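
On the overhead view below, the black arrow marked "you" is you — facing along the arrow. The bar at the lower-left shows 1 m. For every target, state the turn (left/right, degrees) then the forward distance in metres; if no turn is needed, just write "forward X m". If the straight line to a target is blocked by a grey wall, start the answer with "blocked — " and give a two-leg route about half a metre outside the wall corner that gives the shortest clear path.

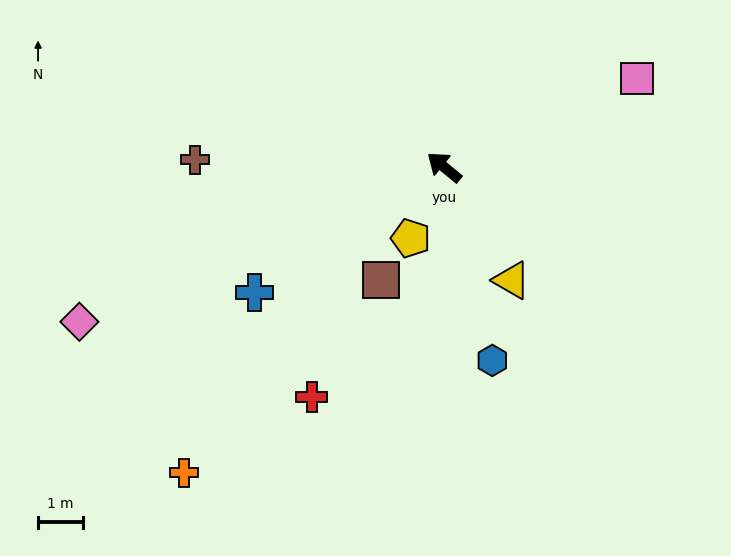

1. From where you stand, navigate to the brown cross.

turn left 38°, forward 5.5 m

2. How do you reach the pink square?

turn right 116°, forward 4.7 m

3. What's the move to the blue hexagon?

turn left 143°, forward 4.4 m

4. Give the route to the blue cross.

turn left 73°, forward 5.0 m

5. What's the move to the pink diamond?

turn left 62°, forward 8.8 m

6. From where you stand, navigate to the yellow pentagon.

turn left 104°, forward 1.7 m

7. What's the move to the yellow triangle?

turn left 160°, forward 2.9 m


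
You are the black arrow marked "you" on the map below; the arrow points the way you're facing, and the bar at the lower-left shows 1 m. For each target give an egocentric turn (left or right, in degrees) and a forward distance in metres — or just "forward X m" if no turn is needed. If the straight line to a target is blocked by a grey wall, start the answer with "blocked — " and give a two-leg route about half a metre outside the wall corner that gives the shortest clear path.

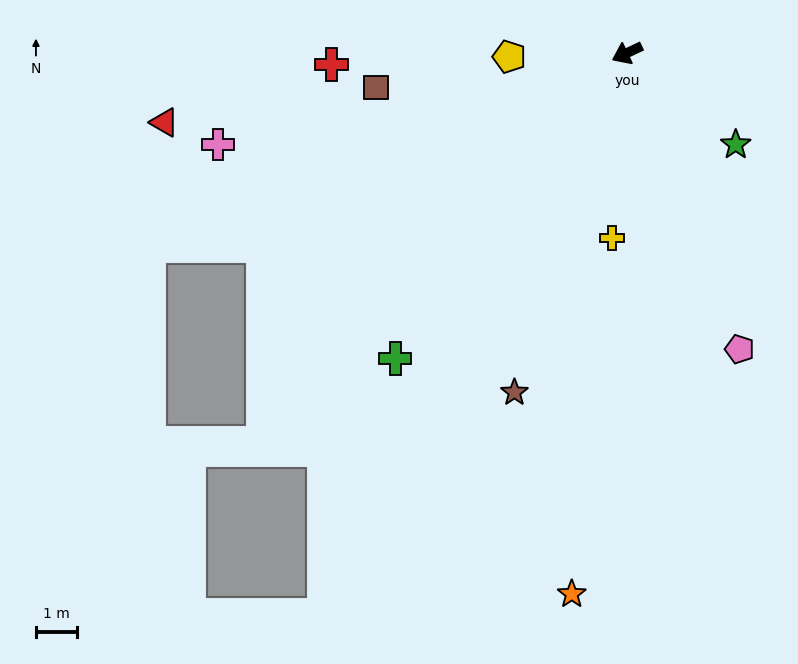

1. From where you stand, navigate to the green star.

turn left 114°, forward 3.4 m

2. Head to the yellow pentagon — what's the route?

turn right 24°, forward 2.8 m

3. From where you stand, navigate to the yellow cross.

turn left 60°, forward 4.5 m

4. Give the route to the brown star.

turn left 46°, forward 8.6 m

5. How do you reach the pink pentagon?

turn left 85°, forward 7.6 m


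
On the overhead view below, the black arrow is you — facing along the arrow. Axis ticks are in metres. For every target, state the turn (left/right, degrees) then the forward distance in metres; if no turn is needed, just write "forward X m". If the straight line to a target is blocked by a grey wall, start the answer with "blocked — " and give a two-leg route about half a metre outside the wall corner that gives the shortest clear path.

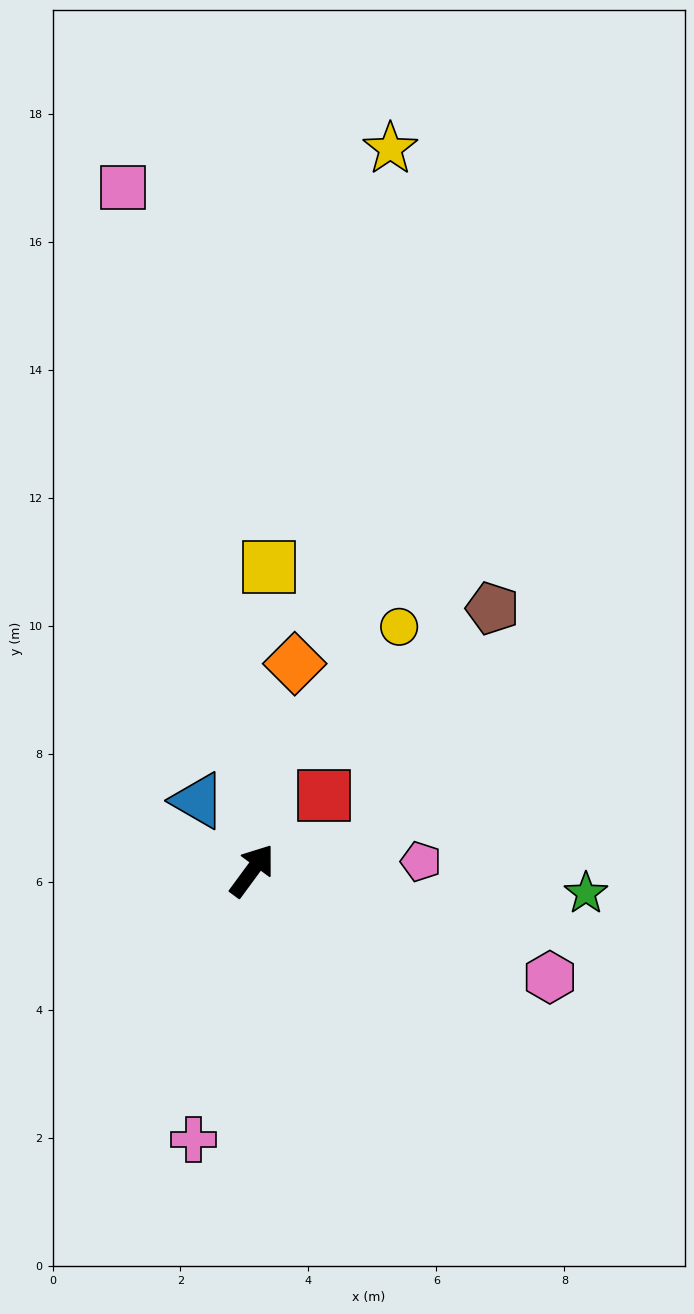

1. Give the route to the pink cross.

turn right 156°, forward 4.3 m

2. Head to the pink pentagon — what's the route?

turn right 51°, forward 2.6 m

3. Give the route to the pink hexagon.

turn right 73°, forward 4.9 m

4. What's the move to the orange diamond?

turn left 25°, forward 3.3 m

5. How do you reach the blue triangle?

turn left 74°, forward 1.4 m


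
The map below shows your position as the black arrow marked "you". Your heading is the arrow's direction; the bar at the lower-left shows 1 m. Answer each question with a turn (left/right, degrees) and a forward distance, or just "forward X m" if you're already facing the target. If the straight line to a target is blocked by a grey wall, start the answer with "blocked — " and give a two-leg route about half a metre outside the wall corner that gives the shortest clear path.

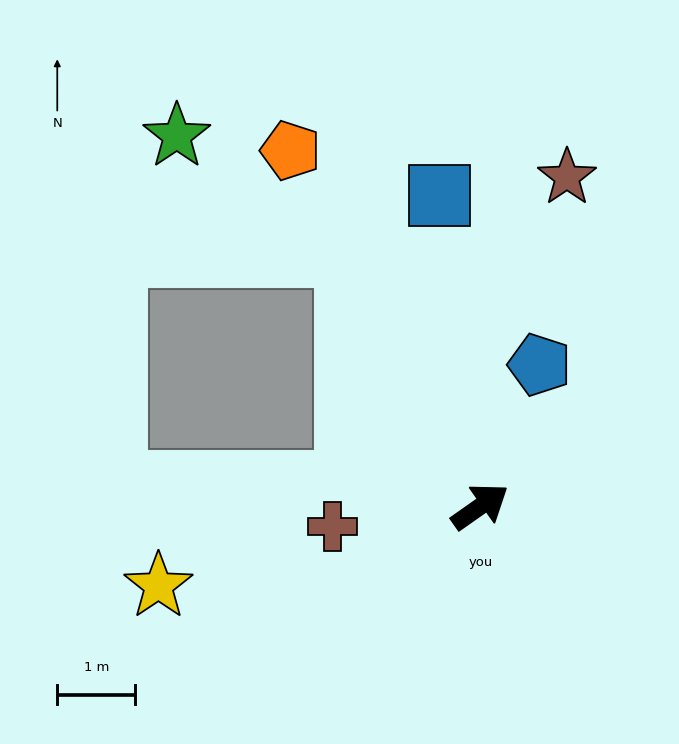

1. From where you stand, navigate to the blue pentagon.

turn left 32°, forward 2.0 m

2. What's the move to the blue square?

turn left 62°, forward 4.0 m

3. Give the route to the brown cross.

turn left 153°, forward 1.9 m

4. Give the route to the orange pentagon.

turn left 83°, forward 5.2 m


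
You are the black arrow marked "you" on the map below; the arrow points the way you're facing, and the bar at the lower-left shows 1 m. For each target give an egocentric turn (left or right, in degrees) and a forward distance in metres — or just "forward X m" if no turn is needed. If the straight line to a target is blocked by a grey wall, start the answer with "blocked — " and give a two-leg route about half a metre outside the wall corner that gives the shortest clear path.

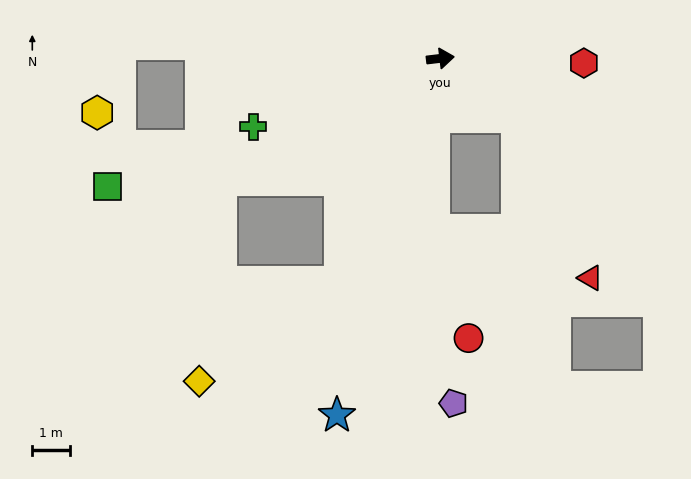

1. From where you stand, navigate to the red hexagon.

turn right 9°, forward 3.8 m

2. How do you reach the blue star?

turn right 113°, forward 10.0 m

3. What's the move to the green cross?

turn right 167°, forward 5.3 m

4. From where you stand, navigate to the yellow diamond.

blocked — turn right 121°, forward 6.6 m, then turn right 31°, forward 4.6 m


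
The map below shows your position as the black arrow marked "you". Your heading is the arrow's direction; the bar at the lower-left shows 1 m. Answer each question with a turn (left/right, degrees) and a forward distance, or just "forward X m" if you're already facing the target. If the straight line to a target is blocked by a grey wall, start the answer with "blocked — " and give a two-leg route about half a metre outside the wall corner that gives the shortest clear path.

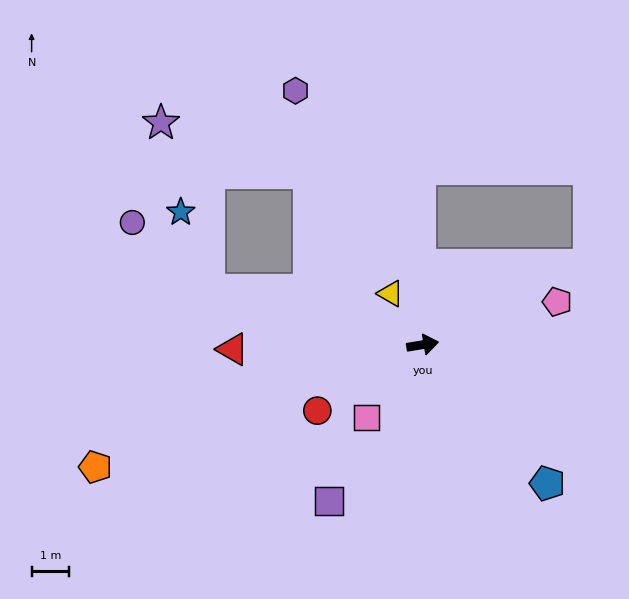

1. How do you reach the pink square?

turn right 137°, forward 2.4 m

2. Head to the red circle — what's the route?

turn right 157°, forward 3.3 m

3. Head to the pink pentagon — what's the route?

turn left 8°, forward 3.7 m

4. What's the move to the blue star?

blocked — turn left 156°, forward 5.8 m, then turn right 55°, forward 2.2 m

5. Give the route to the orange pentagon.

turn right 169°, forward 9.2 m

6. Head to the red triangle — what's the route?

turn left 172°, forward 5.0 m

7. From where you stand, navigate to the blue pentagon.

turn right 58°, forward 4.9 m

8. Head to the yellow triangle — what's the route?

turn left 113°, forward 1.6 m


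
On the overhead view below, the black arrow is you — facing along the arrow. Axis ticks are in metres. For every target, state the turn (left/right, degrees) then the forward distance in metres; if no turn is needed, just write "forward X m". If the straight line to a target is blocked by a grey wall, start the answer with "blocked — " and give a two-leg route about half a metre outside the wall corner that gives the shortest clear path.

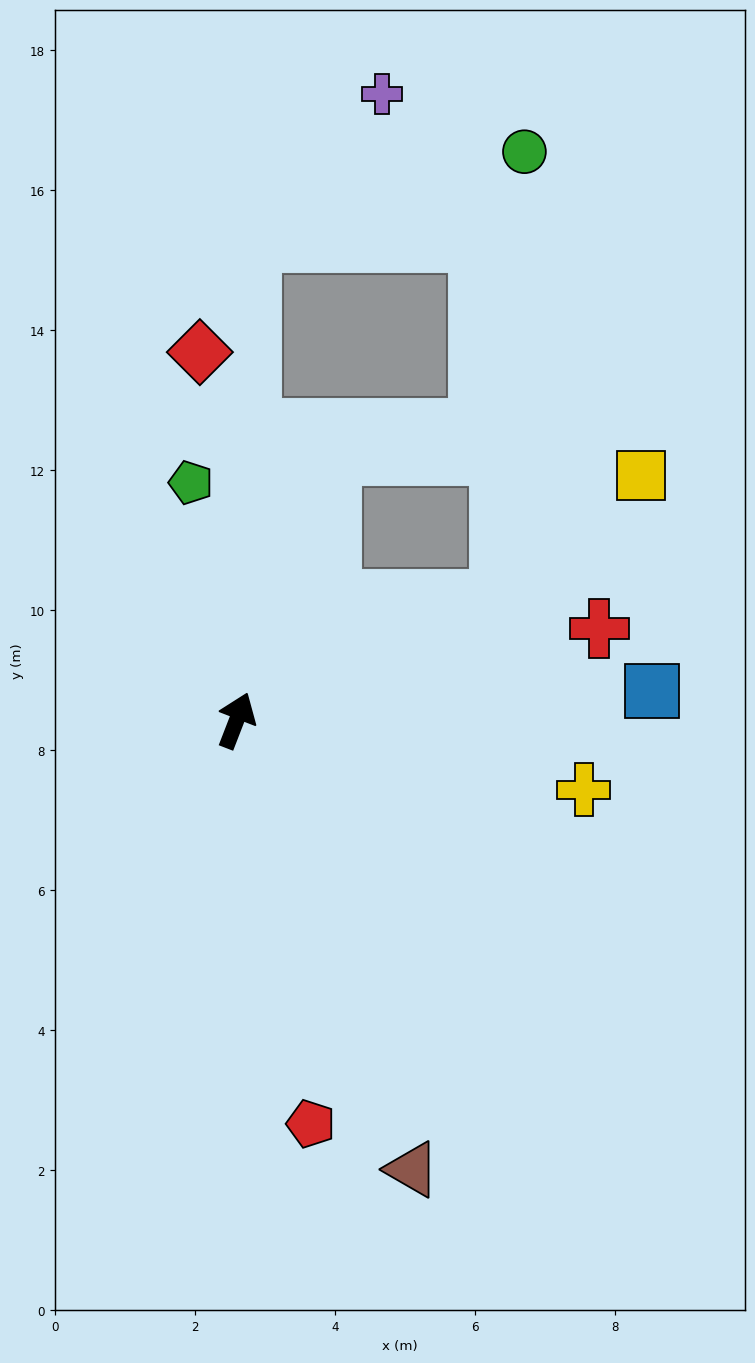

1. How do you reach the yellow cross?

turn right 80°, forward 5.1 m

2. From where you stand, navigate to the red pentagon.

turn right 148°, forward 5.9 m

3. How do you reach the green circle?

blocked — turn left 19°, forward 6.8 m, then turn right 69°, forward 4.1 m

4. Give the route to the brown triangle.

turn right 137°, forward 6.9 m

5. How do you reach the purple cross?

blocked — turn left 19°, forward 6.8 m, then turn right 39°, forward 2.8 m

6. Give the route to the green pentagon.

turn left 32°, forward 3.5 m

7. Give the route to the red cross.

turn right 55°, forward 5.3 m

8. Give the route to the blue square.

turn right 65°, forward 6.0 m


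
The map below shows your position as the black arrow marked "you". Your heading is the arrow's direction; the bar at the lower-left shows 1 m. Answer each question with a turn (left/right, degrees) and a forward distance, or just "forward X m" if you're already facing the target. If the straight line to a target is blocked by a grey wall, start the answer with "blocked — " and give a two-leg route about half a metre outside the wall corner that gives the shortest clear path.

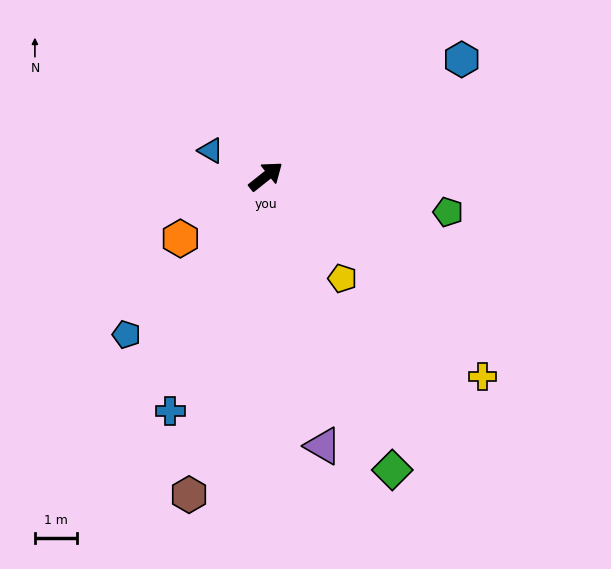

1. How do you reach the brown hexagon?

turn right 142°, forward 7.9 m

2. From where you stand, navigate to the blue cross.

turn right 151°, forward 6.1 m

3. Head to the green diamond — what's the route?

turn right 105°, forward 7.7 m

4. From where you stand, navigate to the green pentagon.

turn right 50°, forward 4.5 m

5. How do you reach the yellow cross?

turn right 81°, forward 7.1 m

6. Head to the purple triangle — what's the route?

turn right 117°, forward 6.6 m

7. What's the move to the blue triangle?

turn left 116°, forward 1.5 m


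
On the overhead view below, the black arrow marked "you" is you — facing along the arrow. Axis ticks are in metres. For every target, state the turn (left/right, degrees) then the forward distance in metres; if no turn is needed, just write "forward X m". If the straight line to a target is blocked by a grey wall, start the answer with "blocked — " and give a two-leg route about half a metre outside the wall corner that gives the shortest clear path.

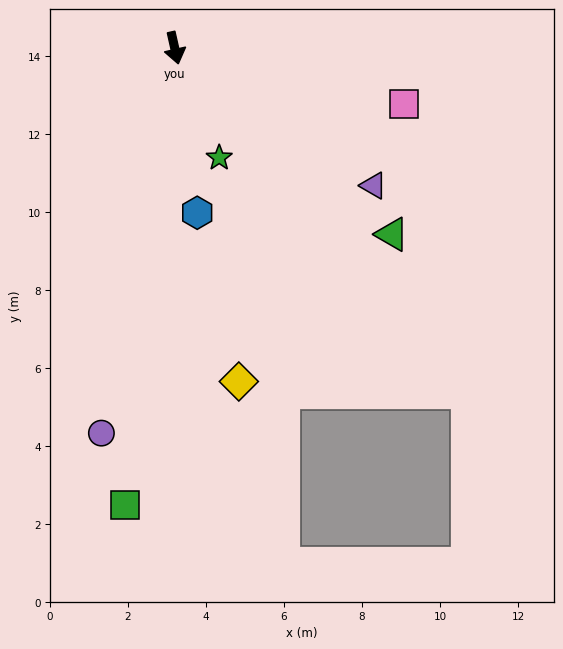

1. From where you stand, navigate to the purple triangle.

turn left 43°, forward 6.2 m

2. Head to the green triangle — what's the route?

turn left 37°, forward 7.3 m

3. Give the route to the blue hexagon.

turn right 5°, forward 4.3 m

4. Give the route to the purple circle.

turn right 23°, forward 10.1 m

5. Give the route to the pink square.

turn left 64°, forward 6.0 m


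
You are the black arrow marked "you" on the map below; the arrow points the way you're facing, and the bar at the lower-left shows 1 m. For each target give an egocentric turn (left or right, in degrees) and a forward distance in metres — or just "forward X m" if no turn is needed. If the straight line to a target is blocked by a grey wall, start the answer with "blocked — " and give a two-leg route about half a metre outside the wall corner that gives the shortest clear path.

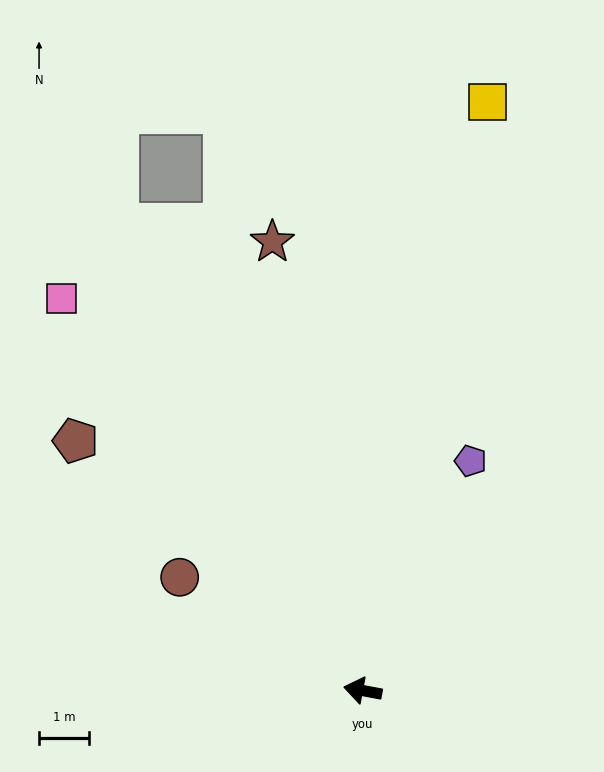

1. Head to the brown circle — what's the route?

turn right 21°, forward 4.3 m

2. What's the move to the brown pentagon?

turn right 30°, forward 7.7 m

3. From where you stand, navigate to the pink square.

turn right 42°, forward 10.0 m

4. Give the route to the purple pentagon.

turn right 105°, forward 5.1 m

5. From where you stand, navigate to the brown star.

turn right 68°, forward 9.2 m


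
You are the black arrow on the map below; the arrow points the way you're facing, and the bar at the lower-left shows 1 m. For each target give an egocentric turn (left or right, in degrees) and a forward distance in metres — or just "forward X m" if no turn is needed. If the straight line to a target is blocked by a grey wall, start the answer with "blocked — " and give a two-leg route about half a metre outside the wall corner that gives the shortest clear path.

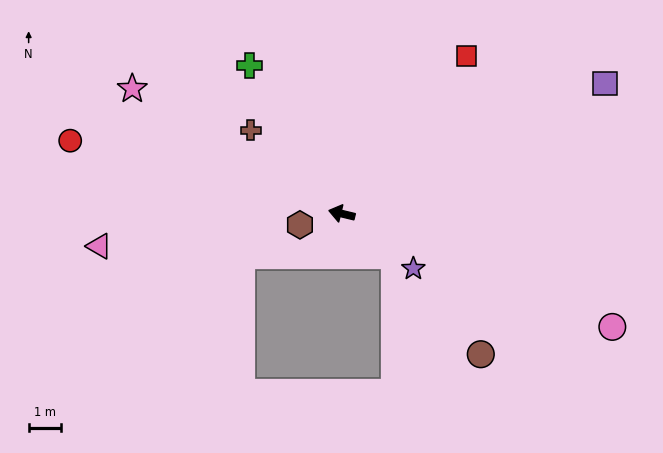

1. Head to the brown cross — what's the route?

turn right 29°, forward 3.8 m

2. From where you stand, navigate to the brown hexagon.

turn left 29°, forward 1.3 m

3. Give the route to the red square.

turn right 115°, forward 6.2 m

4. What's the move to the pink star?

turn right 17°, forward 7.5 m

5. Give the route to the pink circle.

turn left 171°, forward 9.1 m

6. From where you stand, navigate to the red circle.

forward 8.7 m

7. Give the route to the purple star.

turn left 156°, forward 2.8 m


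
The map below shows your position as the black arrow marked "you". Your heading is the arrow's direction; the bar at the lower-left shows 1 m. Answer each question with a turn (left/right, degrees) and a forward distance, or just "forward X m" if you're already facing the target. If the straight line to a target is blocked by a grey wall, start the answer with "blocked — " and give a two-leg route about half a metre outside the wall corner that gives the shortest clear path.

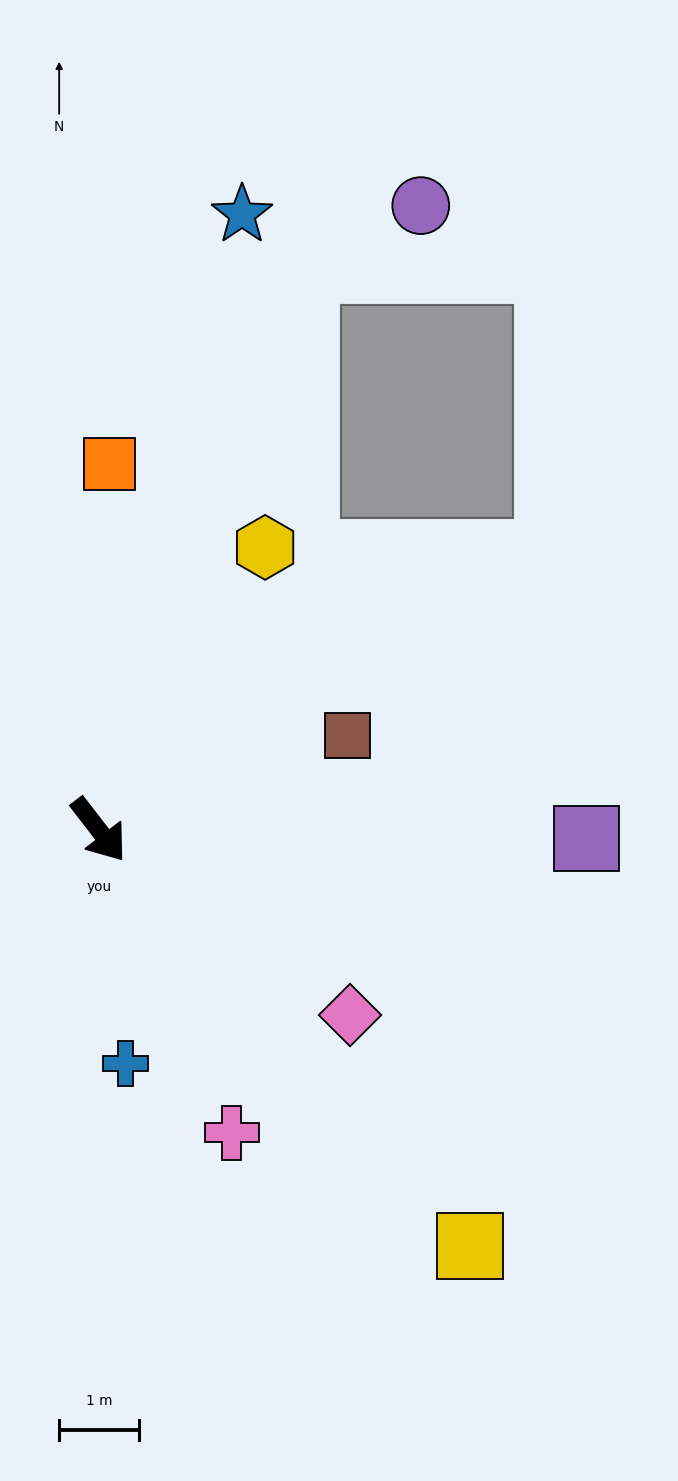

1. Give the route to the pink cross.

turn right 14°, forward 4.1 m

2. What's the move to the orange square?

turn left 141°, forward 4.6 m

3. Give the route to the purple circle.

blocked — turn left 122°, forward 7.4 m, then turn right 41°, forward 1.6 m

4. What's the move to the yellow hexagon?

turn left 112°, forward 4.1 m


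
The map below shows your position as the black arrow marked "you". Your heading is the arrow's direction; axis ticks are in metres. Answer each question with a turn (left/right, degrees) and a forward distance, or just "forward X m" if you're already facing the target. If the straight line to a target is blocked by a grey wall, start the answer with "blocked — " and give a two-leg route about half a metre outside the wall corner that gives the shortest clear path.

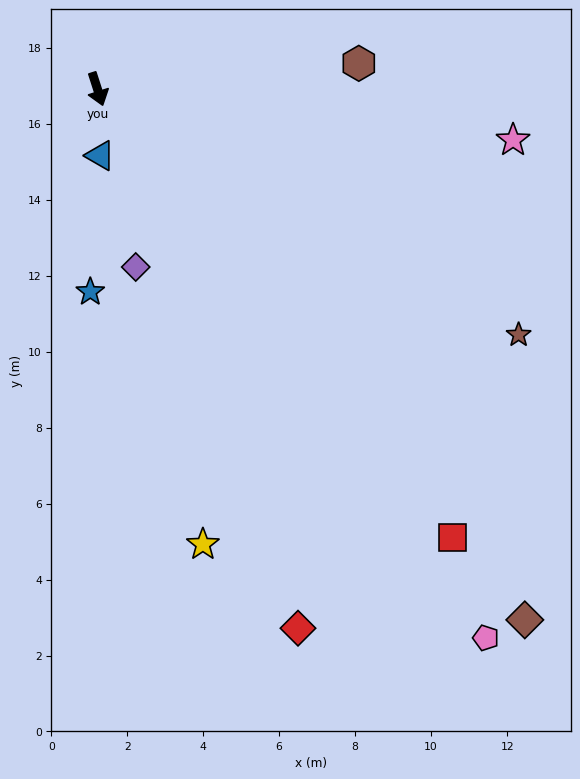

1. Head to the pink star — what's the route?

turn left 65°, forward 11.0 m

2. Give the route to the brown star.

turn left 42°, forward 12.8 m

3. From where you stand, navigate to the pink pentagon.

turn left 17°, forward 17.7 m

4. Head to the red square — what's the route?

turn left 21°, forward 15.1 m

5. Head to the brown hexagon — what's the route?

turn left 78°, forward 6.9 m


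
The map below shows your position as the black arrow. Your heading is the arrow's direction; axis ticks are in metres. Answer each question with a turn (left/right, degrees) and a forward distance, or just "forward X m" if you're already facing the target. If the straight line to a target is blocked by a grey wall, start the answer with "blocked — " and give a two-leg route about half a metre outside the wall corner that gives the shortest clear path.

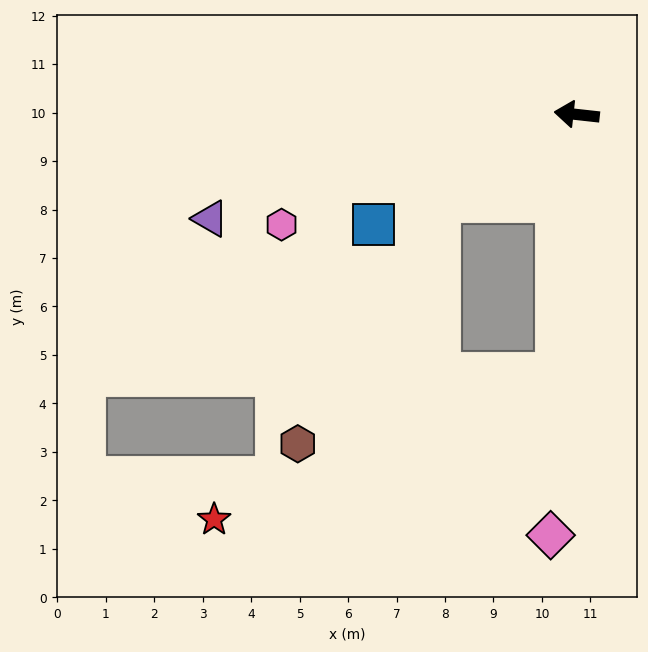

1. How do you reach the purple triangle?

turn left 22°, forward 7.9 m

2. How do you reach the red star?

blocked — turn left 92°, forward 5.4 m, then turn right 62°, forward 7.7 m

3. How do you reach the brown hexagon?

blocked — turn left 39°, forward 3.4 m, then turn left 27°, forward 5.8 m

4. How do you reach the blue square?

turn left 35°, forward 4.8 m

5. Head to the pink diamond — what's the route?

turn left 93°, forward 8.7 m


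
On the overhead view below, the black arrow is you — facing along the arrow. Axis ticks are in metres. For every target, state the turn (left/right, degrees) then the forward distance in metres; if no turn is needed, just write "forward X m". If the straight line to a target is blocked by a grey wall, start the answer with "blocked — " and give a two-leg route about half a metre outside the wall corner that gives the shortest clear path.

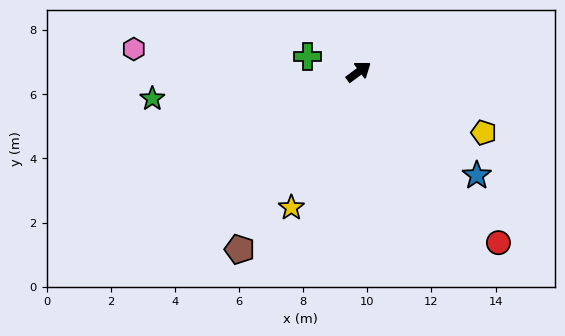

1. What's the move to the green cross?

turn left 127°, forward 1.7 m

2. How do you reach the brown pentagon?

turn right 160°, forward 6.7 m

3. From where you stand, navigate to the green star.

turn left 151°, forward 6.5 m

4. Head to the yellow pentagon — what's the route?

turn right 62°, forward 4.3 m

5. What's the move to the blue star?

turn right 78°, forward 4.9 m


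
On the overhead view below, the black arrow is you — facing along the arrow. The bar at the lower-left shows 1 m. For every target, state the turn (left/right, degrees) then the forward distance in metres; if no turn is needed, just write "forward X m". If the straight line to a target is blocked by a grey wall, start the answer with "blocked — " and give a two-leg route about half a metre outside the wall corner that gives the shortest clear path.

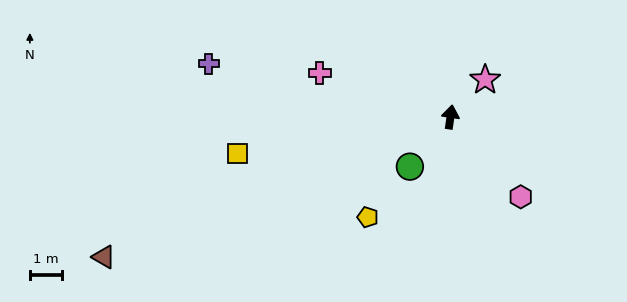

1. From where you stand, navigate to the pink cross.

turn left 80°, forward 4.3 m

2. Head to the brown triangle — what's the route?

turn left 120°, forward 11.6 m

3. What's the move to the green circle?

turn left 149°, forward 2.0 m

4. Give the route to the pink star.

turn right 35°, forward 1.6 m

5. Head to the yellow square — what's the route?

turn left 108°, forward 6.7 m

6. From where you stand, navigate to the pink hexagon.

turn right 130°, forward 3.3 m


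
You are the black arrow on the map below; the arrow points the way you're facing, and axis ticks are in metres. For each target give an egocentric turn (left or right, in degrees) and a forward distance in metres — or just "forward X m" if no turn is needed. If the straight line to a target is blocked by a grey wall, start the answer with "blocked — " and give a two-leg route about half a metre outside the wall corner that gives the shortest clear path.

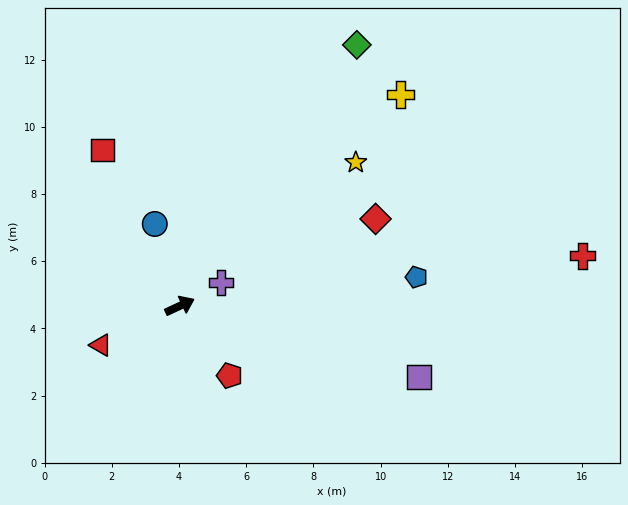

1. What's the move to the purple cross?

turn left 5°, forward 1.4 m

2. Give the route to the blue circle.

turn left 82°, forward 2.5 m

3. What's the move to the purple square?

turn right 41°, forward 7.4 m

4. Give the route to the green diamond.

turn left 31°, forward 9.4 m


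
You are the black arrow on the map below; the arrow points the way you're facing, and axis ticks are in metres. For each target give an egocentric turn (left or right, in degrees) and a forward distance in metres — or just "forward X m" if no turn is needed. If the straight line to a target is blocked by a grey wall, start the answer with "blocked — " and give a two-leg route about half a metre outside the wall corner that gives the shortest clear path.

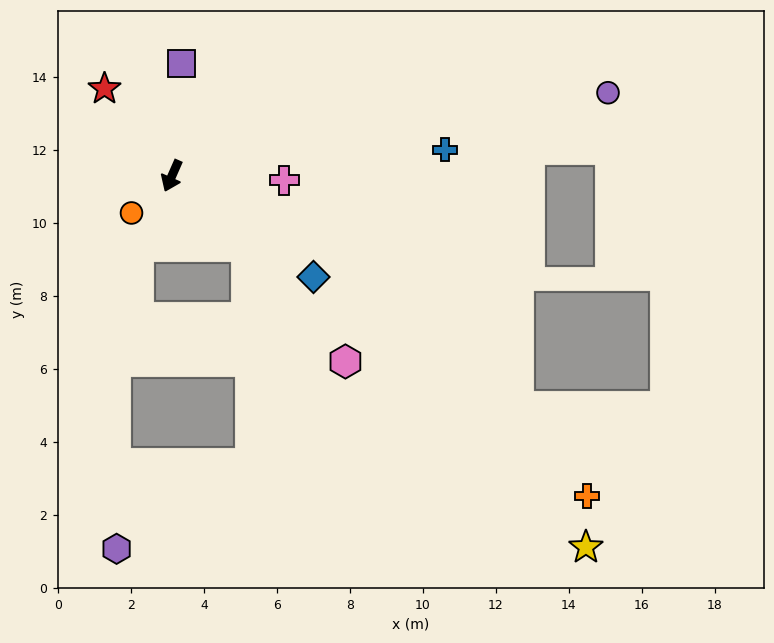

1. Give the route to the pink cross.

turn left 111°, forward 3.1 m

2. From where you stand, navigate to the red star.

turn right 119°, forward 3.0 m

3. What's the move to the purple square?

turn right 161°, forward 3.1 m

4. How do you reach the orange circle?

turn right 24°, forward 1.5 m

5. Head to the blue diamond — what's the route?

turn left 78°, forward 4.8 m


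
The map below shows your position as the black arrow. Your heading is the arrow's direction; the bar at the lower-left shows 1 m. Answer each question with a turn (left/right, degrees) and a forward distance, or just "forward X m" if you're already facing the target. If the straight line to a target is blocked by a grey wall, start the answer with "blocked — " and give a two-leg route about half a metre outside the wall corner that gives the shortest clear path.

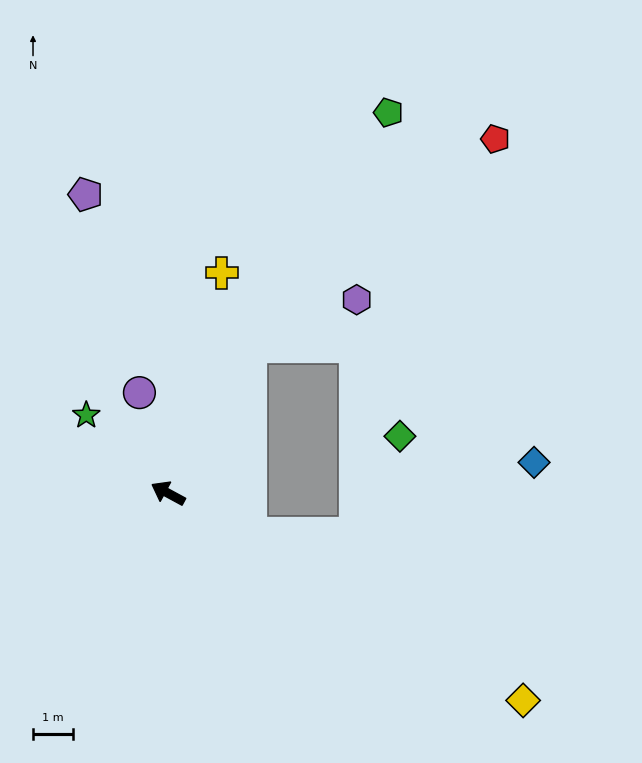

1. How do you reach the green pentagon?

turn right 92°, forward 11.0 m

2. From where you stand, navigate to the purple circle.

turn right 46°, forward 2.6 m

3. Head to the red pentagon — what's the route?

blocked — turn right 91°, forward 4.2 m, then turn right 20°, forward 8.0 m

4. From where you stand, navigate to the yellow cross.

turn right 75°, forward 5.7 m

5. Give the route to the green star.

turn right 15°, forward 2.8 m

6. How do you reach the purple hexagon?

blocked — turn right 91°, forward 4.2 m, then turn right 37°, forward 2.9 m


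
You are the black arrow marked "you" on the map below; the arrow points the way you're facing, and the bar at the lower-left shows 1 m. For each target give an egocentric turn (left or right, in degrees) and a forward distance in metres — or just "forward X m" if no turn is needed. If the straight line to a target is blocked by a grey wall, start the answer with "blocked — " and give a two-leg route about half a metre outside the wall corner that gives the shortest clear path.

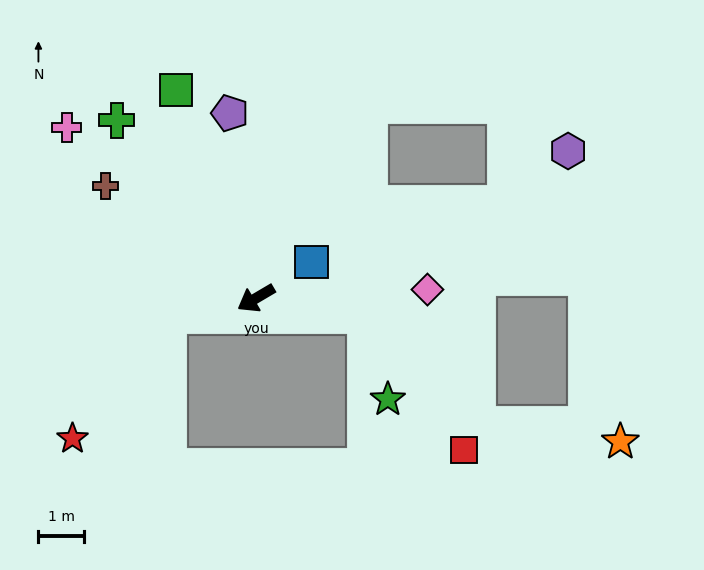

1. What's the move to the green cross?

turn right 82°, forward 5.0 m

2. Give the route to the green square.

turn right 99°, forward 4.9 m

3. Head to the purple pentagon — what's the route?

turn right 112°, forward 4.1 m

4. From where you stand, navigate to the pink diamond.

turn left 152°, forward 3.8 m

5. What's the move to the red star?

blocked — turn right 20°, forward 2.0 m, then turn left 42°, forward 3.4 m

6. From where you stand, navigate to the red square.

blocked — turn left 141°, forward 2.5 m, then turn right 46°, forward 3.7 m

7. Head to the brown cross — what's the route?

turn right 67°, forward 4.1 m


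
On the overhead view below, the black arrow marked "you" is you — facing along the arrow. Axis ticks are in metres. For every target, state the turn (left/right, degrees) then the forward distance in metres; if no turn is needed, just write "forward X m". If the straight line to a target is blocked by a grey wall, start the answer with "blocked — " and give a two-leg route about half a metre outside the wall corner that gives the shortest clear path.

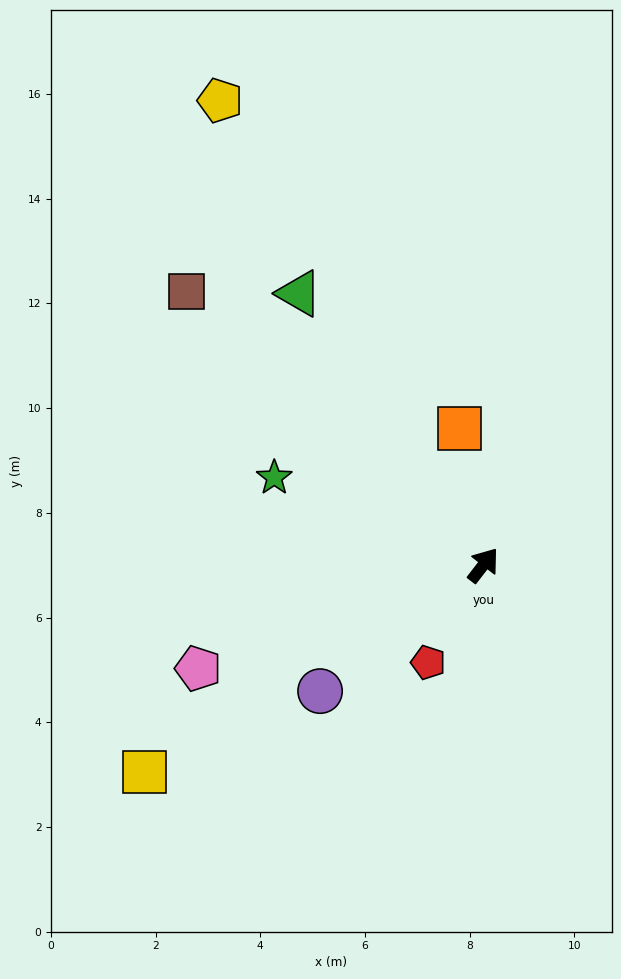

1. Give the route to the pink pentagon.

turn left 148°, forward 5.8 m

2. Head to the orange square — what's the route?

turn left 48°, forward 2.6 m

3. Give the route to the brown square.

turn left 85°, forward 7.7 m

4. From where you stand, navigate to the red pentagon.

turn right 172°, forward 2.1 m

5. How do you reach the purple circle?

turn left 165°, forward 3.9 m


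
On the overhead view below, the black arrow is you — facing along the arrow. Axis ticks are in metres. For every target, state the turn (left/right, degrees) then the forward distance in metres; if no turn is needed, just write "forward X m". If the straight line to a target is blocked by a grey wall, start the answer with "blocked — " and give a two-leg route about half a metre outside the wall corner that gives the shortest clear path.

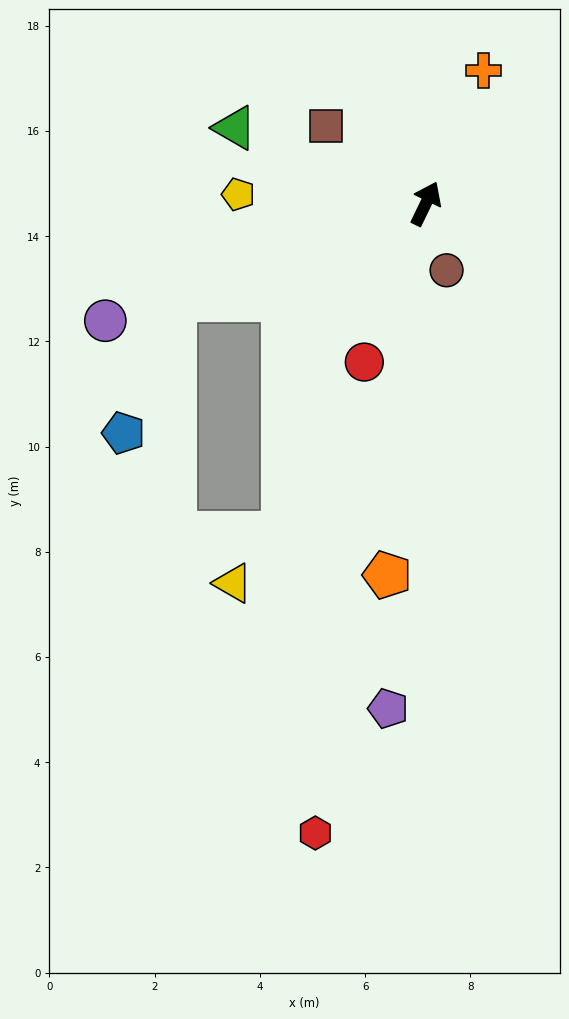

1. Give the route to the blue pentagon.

blocked — turn left 137°, forward 5.1 m, then turn left 48°, forward 2.7 m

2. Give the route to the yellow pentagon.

turn left 113°, forward 3.6 m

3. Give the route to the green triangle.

turn left 94°, forward 3.9 m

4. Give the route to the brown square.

turn left 78°, forward 2.4 m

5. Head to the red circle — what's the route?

turn right 175°, forward 3.2 m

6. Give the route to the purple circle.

turn left 136°, forward 6.5 m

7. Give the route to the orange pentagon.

turn right 160°, forward 7.1 m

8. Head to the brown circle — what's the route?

turn right 137°, forward 1.3 m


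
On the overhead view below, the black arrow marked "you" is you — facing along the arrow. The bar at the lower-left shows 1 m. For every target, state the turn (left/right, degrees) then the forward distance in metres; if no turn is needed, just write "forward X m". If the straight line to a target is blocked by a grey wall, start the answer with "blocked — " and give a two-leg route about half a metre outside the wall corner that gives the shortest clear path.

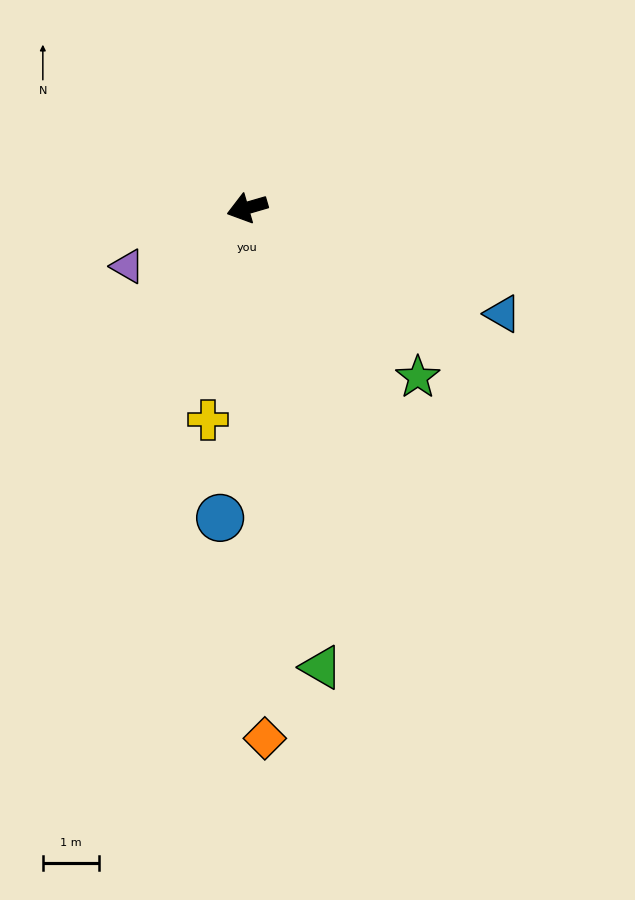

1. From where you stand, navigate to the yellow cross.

turn left 63°, forward 3.8 m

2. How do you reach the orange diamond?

turn left 76°, forward 9.4 m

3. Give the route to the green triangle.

turn left 83°, forward 8.3 m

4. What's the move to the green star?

turn left 119°, forward 4.3 m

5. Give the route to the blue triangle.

turn left 141°, forward 4.9 m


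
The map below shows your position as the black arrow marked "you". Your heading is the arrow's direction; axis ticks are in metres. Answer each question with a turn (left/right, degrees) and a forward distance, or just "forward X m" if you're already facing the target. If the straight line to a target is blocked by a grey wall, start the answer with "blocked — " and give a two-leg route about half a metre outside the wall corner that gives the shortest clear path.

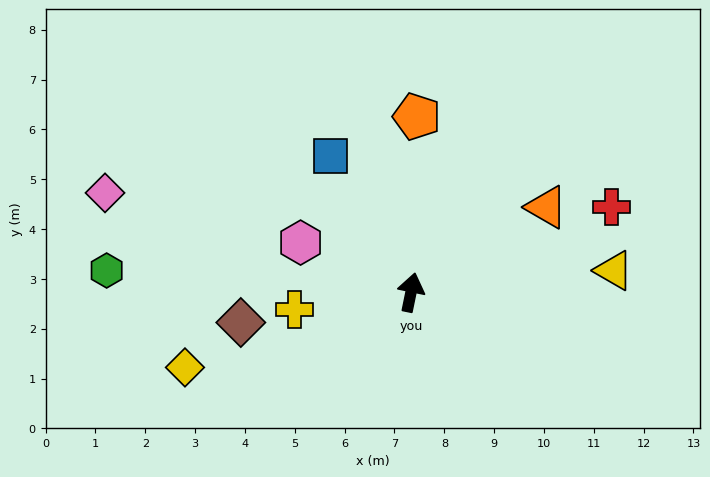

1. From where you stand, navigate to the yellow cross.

turn left 110°, forward 2.4 m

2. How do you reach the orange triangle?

turn right 46°, forward 3.2 m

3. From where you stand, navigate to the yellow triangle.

turn right 72°, forward 4.1 m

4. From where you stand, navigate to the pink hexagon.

turn left 77°, forward 2.4 m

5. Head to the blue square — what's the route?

turn left 42°, forward 3.2 m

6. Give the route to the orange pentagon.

turn left 10°, forward 3.5 m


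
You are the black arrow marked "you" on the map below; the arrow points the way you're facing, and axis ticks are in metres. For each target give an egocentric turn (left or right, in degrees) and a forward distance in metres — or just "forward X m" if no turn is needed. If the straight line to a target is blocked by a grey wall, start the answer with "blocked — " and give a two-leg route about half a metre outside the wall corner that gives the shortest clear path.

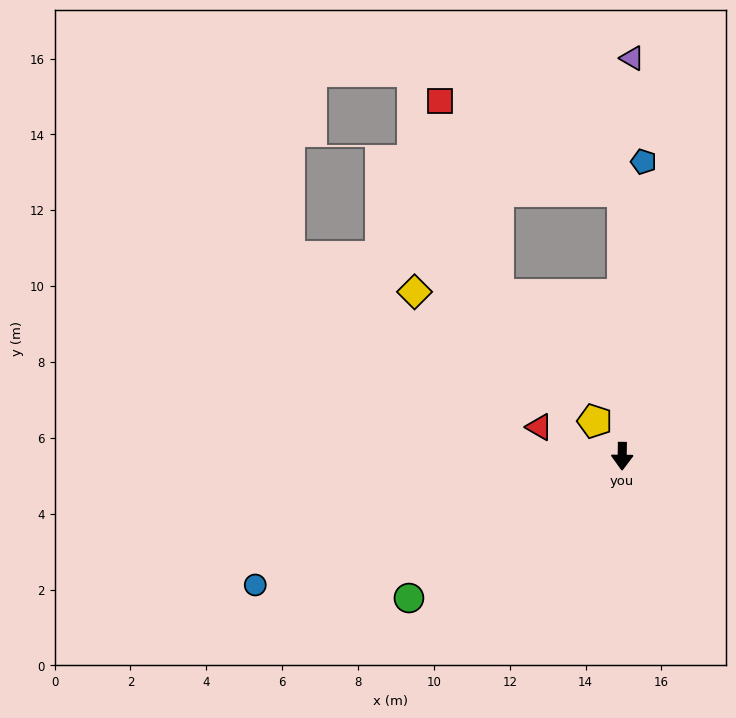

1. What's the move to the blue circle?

turn right 70°, forward 10.3 m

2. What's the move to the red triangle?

turn right 109°, forward 2.3 m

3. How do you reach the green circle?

turn right 56°, forward 6.8 m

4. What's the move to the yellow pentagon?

turn right 141°, forward 1.2 m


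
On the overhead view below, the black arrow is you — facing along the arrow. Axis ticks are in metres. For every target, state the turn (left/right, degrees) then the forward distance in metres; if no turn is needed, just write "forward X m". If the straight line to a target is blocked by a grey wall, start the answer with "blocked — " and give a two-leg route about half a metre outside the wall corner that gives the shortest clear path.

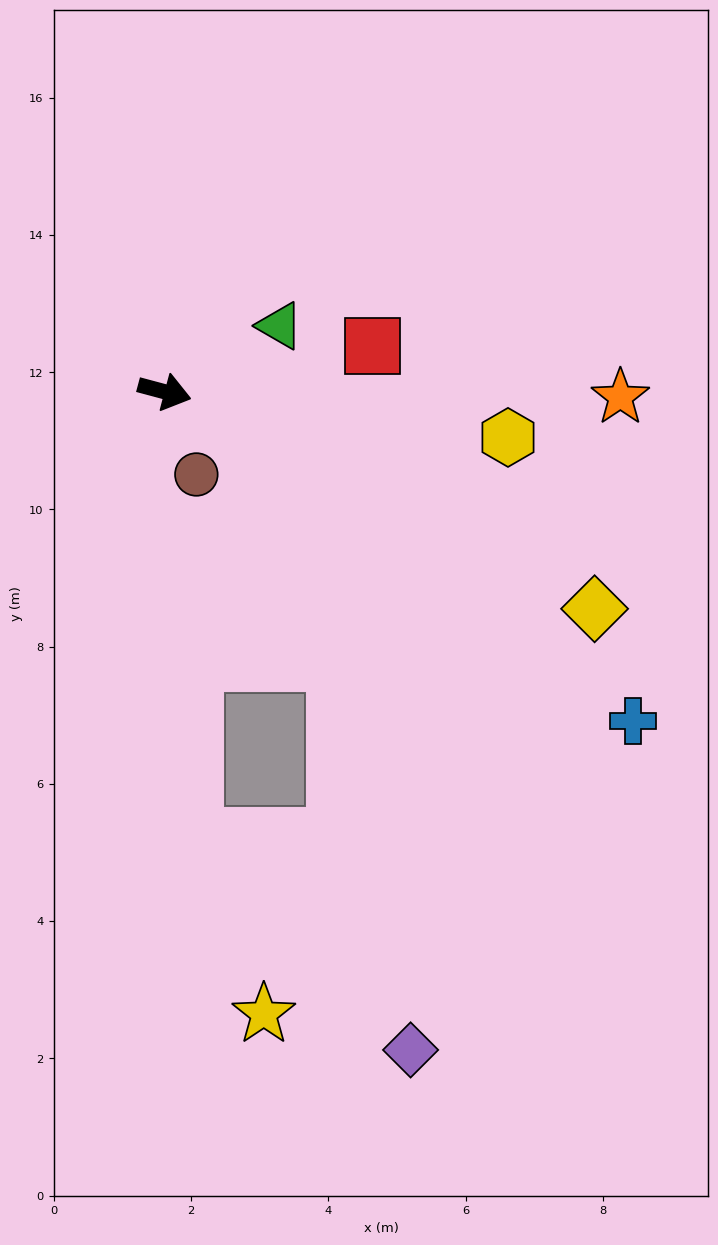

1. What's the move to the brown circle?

turn right 54°, forward 1.3 m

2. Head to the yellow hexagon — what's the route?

turn left 7°, forward 5.0 m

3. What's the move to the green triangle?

turn left 45°, forward 1.9 m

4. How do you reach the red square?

turn left 27°, forward 3.1 m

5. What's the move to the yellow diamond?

turn right 12°, forward 7.0 m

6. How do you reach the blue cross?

turn right 20°, forward 8.3 m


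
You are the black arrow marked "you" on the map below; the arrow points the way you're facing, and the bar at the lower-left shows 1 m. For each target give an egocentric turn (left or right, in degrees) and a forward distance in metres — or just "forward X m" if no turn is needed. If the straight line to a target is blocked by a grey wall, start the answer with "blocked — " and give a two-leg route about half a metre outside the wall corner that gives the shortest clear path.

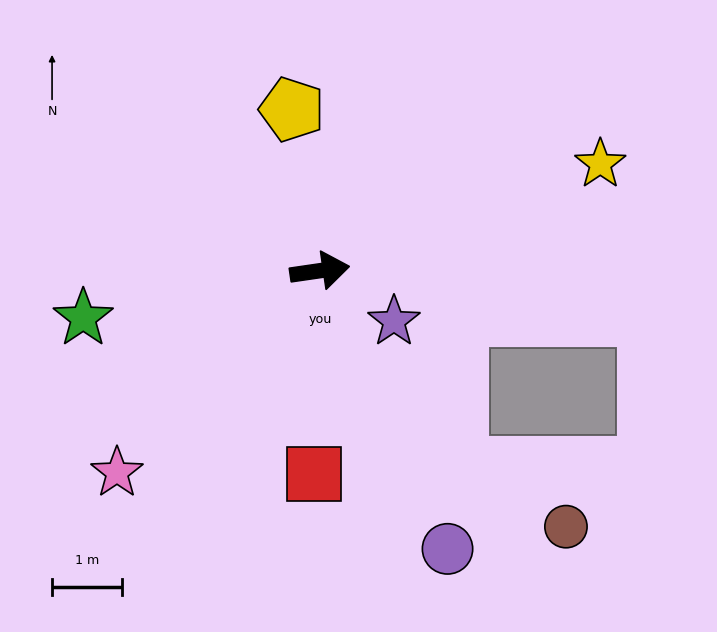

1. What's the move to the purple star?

turn right 43°, forward 1.3 m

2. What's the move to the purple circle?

turn right 74°, forward 4.4 m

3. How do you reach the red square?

turn right 100°, forward 2.9 m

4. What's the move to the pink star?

turn right 143°, forward 4.1 m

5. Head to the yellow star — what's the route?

turn left 13°, forward 4.3 m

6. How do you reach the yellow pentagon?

turn left 92°, forward 2.3 m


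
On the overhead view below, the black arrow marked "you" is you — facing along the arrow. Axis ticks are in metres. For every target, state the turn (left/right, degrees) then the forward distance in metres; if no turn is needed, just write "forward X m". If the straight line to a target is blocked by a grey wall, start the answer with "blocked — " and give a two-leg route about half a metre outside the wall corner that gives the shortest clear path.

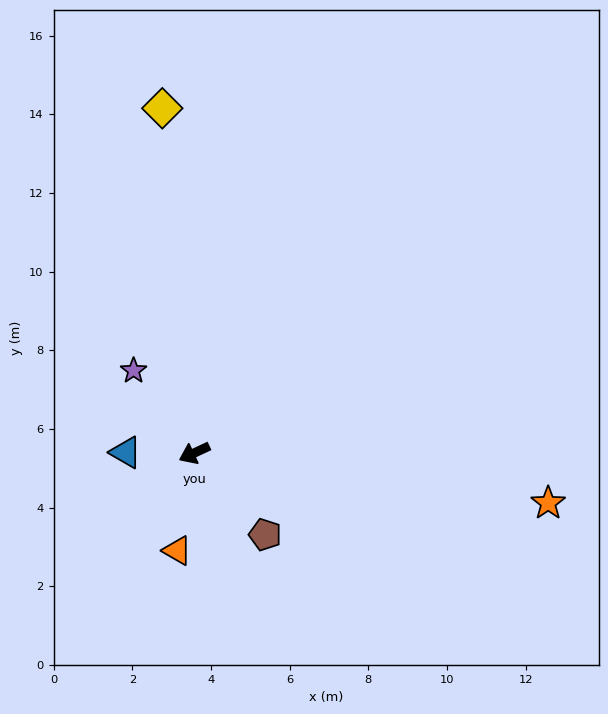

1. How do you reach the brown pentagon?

turn left 106°, forward 2.7 m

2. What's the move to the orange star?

turn left 147°, forward 9.1 m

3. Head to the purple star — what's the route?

turn right 79°, forward 2.6 m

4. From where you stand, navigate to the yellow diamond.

turn right 110°, forward 8.8 m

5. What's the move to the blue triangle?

turn right 25°, forward 1.7 m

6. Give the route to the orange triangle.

turn left 55°, forward 2.5 m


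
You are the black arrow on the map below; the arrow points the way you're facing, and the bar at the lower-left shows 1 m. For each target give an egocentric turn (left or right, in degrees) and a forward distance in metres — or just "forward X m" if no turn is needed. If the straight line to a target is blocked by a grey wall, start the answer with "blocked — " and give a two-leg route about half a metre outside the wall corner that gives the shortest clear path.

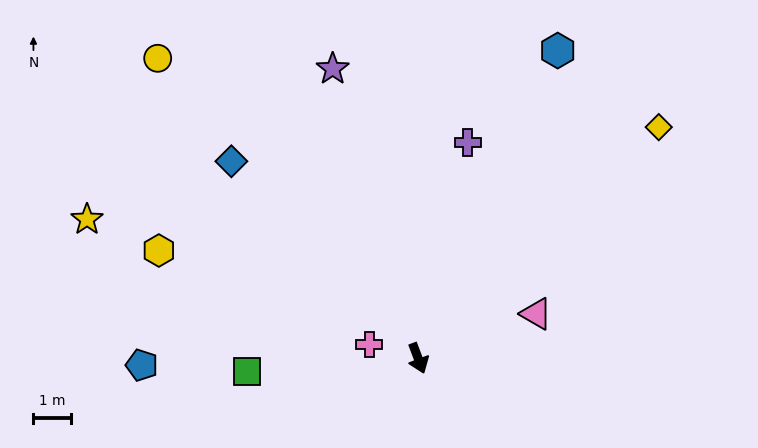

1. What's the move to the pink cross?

turn right 126°, forward 1.4 m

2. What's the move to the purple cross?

turn left 146°, forward 5.9 m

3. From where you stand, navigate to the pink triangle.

turn left 90°, forward 3.4 m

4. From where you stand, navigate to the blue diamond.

turn right 157°, forward 7.2 m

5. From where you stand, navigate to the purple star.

turn left 176°, forward 8.0 m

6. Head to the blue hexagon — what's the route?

turn left 135°, forward 9.0 m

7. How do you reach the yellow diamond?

turn left 113°, forward 8.9 m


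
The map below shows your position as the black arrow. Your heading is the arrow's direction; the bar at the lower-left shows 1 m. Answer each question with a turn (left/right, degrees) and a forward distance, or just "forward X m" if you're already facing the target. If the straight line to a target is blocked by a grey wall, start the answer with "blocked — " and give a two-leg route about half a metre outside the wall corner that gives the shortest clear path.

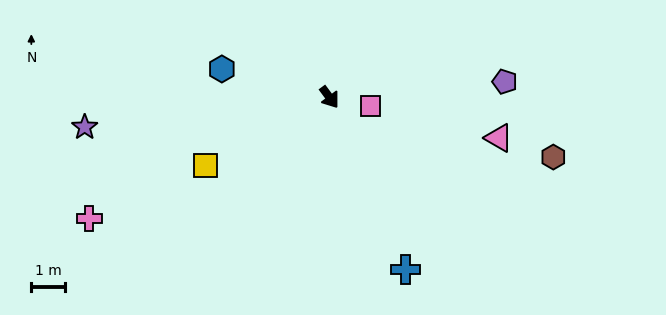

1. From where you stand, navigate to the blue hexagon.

turn right 141°, forward 3.3 m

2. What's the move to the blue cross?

turn right 13°, forward 5.6 m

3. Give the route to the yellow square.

turn right 98°, forward 4.2 m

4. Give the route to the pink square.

turn left 41°, forward 1.2 m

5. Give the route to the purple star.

turn right 120°, forward 7.3 m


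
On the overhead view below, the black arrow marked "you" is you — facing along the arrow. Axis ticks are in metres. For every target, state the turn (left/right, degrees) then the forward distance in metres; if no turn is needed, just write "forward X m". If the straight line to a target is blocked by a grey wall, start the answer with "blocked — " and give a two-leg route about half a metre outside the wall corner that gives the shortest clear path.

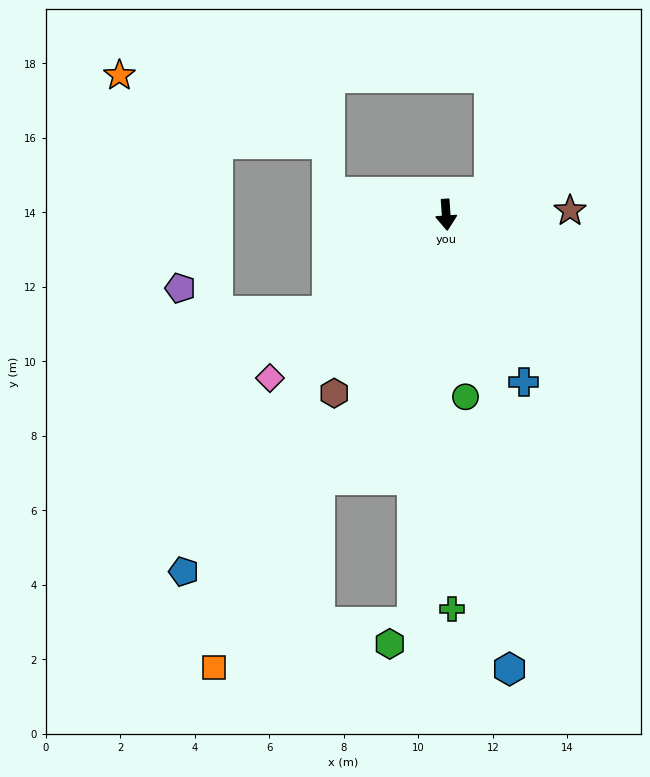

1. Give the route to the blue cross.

turn left 21°, forward 4.9 m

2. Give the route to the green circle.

turn left 2°, forward 4.9 m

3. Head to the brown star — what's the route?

turn left 88°, forward 3.3 m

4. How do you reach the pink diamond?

turn right 51°, forward 6.5 m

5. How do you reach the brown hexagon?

turn right 36°, forward 5.7 m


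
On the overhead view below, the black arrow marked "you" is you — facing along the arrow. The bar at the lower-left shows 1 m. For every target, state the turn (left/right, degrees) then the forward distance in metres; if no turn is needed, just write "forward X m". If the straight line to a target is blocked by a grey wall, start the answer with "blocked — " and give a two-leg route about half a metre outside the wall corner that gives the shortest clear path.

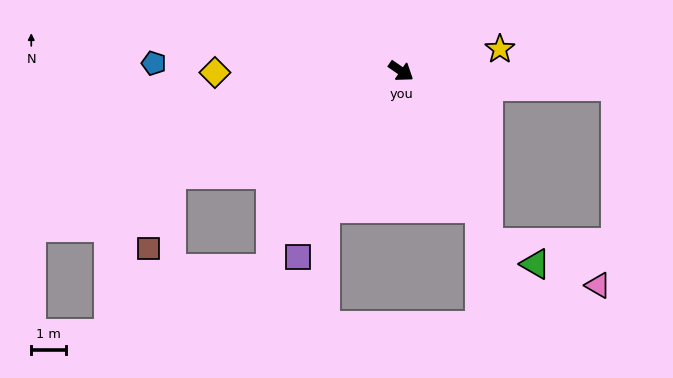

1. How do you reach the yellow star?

turn left 47°, forward 2.9 m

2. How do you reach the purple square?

turn right 84°, forward 6.1 m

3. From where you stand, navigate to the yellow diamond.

turn right 145°, forward 5.3 m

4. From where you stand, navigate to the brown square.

blocked — turn right 121°, forward 7.2 m, then turn left 49°, forward 2.2 m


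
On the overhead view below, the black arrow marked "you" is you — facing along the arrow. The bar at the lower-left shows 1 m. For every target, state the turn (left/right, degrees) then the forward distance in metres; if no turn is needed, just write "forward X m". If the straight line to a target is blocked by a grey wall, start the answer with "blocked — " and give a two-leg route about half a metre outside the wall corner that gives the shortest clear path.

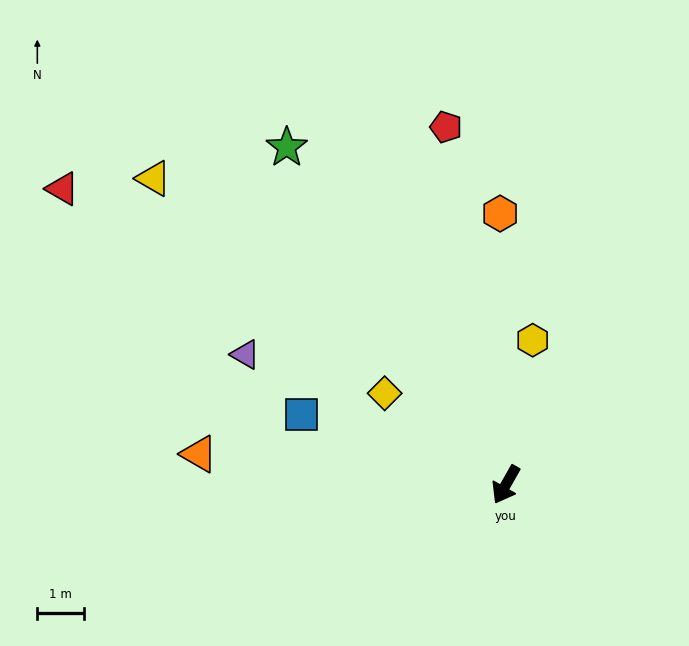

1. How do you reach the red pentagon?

turn right 141°, forward 7.8 m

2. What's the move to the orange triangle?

turn right 66°, forward 6.7 m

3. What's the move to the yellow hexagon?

turn right 161°, forward 3.2 m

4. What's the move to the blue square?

turn right 79°, forward 4.7 m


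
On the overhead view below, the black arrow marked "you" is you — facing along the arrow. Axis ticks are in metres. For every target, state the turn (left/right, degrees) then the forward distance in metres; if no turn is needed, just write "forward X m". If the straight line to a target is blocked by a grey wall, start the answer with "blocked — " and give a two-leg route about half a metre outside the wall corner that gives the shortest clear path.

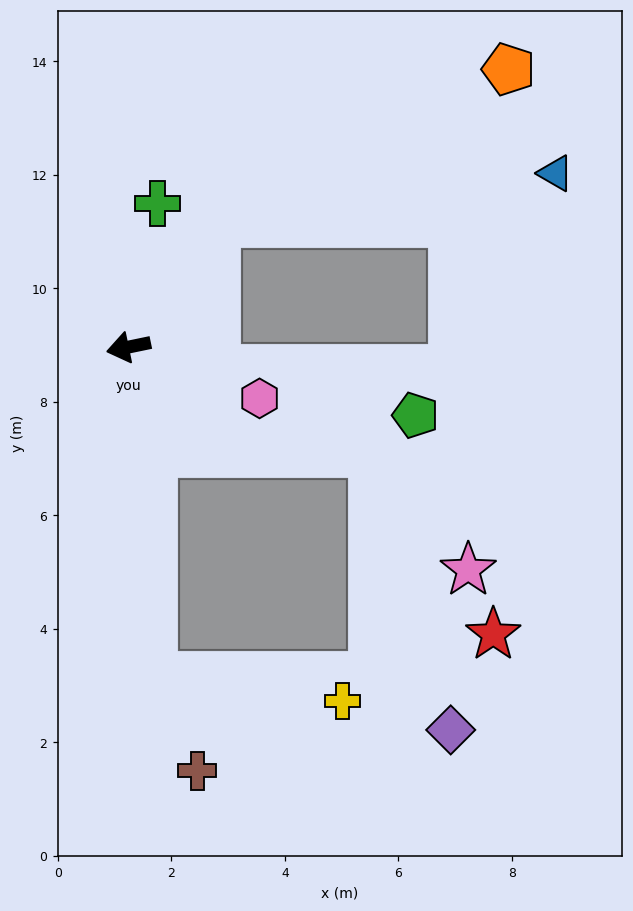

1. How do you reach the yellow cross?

blocked — turn left 83°, forward 5.8 m, then turn left 78°, forward 3.4 m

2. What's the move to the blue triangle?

blocked — turn right 137°, forward 2.7 m, then turn right 46°, forward 6.0 m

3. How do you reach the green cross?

turn right 113°, forward 2.6 m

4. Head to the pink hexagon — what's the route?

turn left 147°, forward 2.5 m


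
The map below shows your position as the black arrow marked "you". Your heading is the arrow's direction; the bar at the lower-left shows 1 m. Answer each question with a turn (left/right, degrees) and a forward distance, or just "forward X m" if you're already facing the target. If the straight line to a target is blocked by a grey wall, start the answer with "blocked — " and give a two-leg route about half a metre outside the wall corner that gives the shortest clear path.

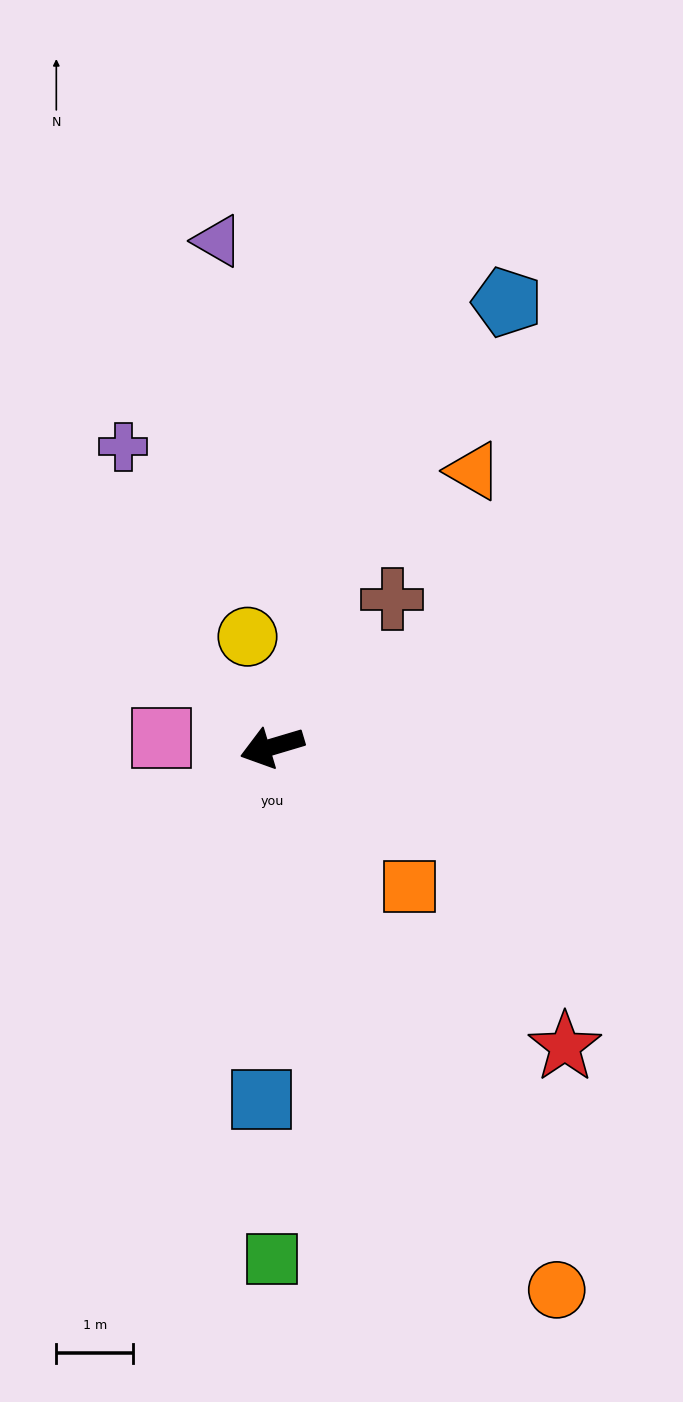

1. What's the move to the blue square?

turn left 72°, forward 4.6 m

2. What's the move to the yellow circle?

turn right 94°, forward 1.5 m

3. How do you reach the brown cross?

turn right 146°, forward 2.5 m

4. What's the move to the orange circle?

turn left 101°, forward 8.0 m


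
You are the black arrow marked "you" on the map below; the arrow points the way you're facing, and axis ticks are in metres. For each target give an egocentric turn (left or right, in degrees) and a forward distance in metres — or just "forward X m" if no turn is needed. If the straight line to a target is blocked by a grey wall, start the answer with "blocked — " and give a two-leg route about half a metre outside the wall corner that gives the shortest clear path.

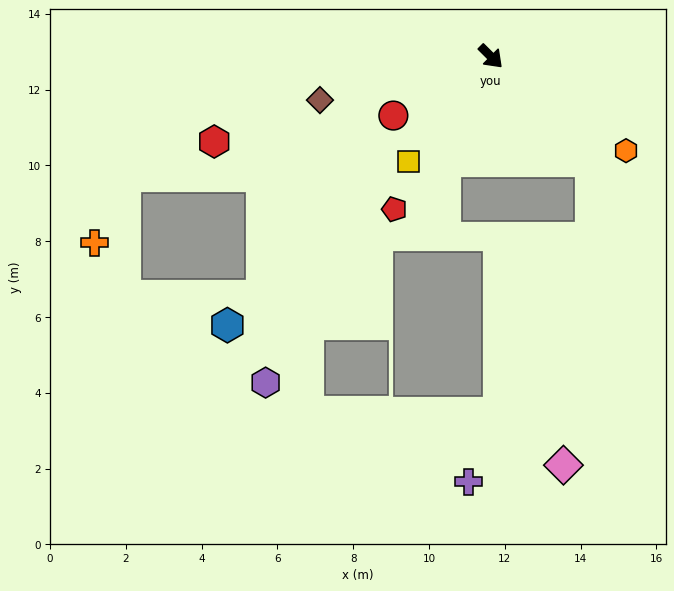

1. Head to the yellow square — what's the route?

turn right 83°, forward 3.5 m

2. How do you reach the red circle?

turn right 104°, forward 3.0 m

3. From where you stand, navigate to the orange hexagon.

turn left 10°, forward 4.3 m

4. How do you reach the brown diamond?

turn right 121°, forward 4.7 m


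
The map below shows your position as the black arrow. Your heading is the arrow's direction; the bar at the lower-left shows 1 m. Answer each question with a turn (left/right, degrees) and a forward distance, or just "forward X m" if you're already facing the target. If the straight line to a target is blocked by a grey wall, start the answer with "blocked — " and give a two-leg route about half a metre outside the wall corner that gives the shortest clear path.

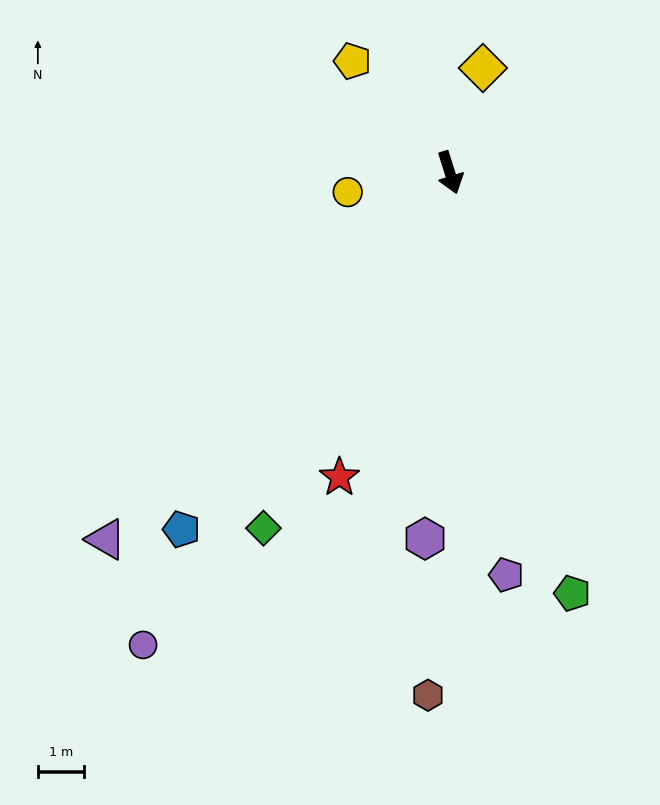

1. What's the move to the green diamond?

turn right 45°, forward 8.7 m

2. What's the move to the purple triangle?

turn right 61°, forward 10.9 m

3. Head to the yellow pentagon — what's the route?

turn right 156°, forward 3.2 m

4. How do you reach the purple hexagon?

turn right 21°, forward 7.9 m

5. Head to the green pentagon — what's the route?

forward 9.5 m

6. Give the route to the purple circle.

turn right 50°, forward 12.2 m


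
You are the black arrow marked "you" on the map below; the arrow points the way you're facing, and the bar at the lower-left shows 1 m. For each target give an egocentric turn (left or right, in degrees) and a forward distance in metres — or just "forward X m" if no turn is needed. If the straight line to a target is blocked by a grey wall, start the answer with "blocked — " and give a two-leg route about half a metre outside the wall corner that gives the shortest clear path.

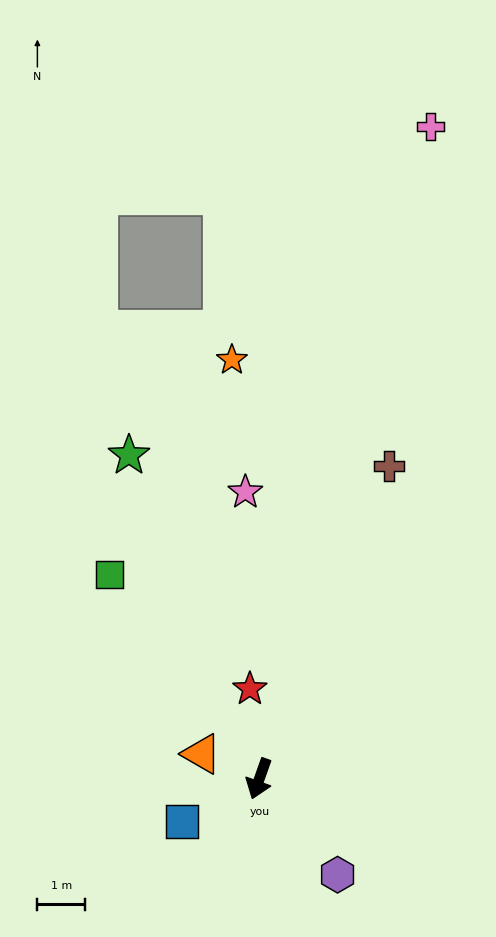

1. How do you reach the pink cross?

turn right 175°, forward 14.2 m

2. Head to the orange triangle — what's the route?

turn right 94°, forward 1.3 m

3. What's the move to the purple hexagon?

turn left 59°, forward 2.6 m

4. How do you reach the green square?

turn right 124°, forward 5.3 m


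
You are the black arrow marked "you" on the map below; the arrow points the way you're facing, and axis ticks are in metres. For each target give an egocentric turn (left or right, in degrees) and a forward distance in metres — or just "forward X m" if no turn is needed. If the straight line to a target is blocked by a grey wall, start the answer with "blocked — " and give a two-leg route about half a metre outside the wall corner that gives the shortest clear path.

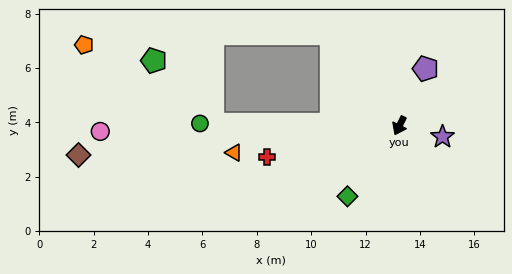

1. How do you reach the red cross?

turn right 50°, forward 5.0 m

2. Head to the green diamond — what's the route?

turn right 10°, forward 3.2 m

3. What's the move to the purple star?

turn left 102°, forward 1.6 m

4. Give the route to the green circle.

turn right 64°, forward 7.3 m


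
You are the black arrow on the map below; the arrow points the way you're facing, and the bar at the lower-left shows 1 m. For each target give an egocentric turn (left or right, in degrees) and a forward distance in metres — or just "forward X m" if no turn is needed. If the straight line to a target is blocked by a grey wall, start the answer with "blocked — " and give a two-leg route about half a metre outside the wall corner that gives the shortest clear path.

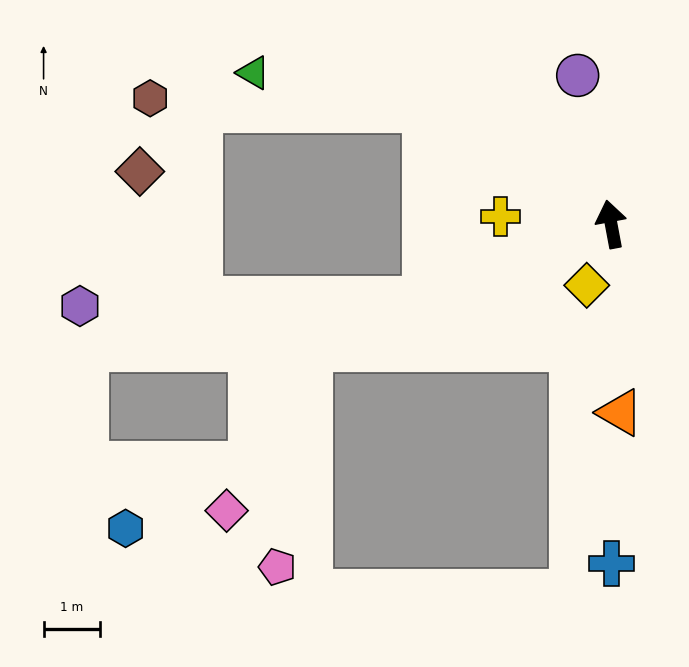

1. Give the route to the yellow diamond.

turn left 148°, forward 1.2 m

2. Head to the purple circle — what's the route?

turn left 2°, forward 2.7 m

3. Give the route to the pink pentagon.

blocked — turn left 102°, forward 5.8 m, then turn left 59°, forward 3.9 m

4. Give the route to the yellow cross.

turn left 76°, forward 2.0 m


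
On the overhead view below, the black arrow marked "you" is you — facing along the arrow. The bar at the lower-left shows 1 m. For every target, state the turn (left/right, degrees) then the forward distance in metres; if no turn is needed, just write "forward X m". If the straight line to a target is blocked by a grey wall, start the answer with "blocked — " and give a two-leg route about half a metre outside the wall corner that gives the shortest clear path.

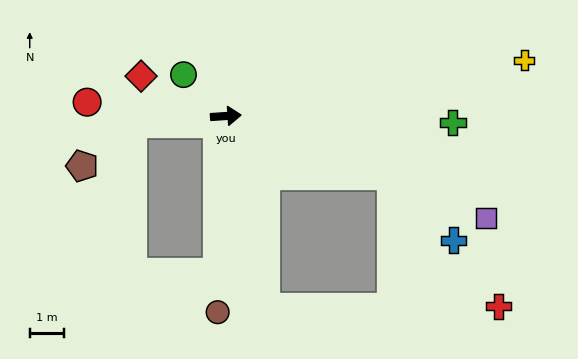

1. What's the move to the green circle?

turn left 132°, forward 1.7 m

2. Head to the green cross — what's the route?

turn right 5°, forward 6.6 m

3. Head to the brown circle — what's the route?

turn right 96°, forward 5.7 m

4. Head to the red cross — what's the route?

blocked — turn right 82°, forward 5.7 m, then turn left 79°, forward 6.7 m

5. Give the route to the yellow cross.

turn left 7°, forward 8.8 m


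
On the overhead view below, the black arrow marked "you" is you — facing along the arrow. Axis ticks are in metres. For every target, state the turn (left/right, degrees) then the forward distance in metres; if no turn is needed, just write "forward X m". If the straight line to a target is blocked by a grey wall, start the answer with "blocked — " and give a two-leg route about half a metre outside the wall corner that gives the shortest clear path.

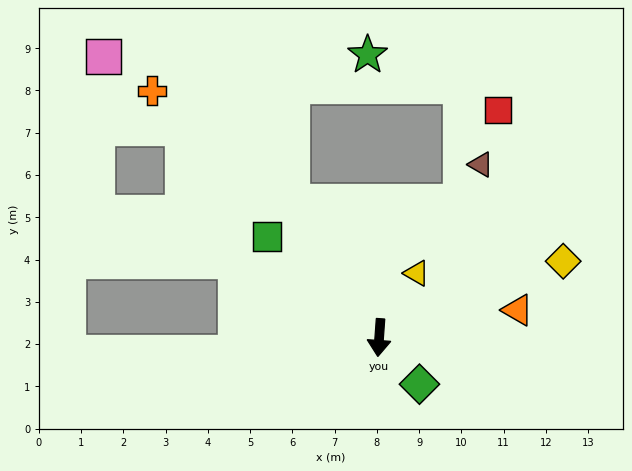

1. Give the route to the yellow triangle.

turn left 154°, forward 1.8 m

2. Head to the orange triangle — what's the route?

turn left 105°, forward 3.3 m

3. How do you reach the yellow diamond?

turn left 117°, forward 4.7 m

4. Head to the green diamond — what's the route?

turn left 45°, forward 1.5 m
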